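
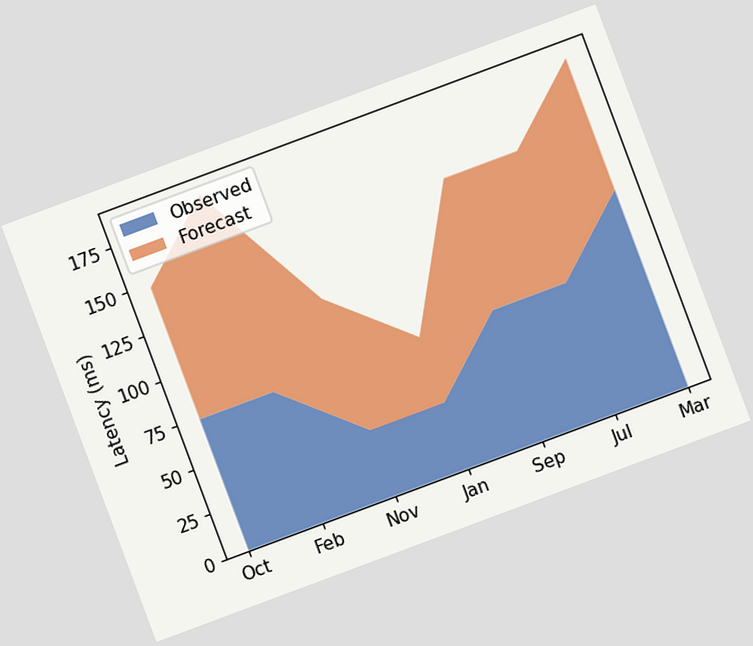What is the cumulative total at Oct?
The chart is tilted about 20° counter-clockwise. The stacked total at Oct reaches 148ms.

148ms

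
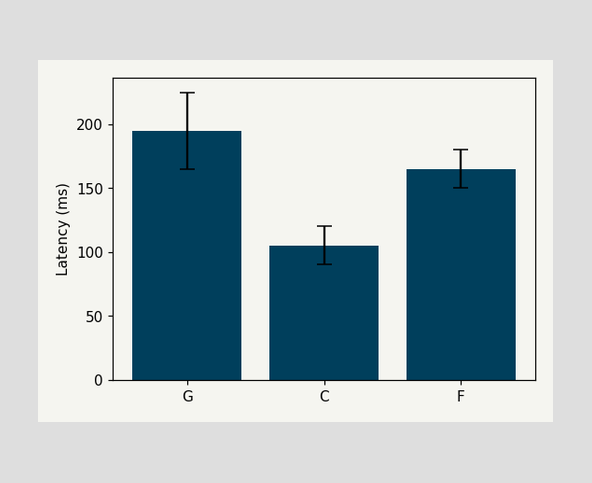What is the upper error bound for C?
The C bar's upper whisker reaches 120ms.

120ms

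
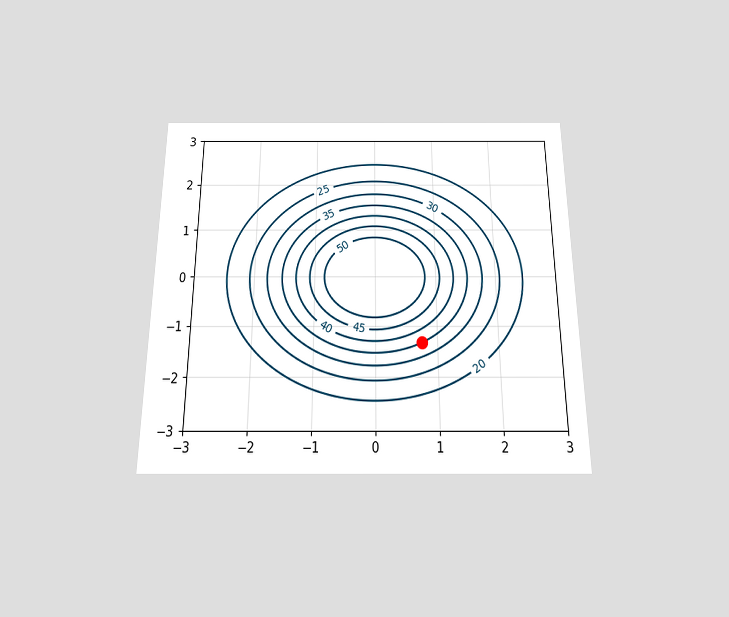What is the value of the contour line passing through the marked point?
35

The chart is viewed slightly from below. The marked point sits on the contour labelled 35.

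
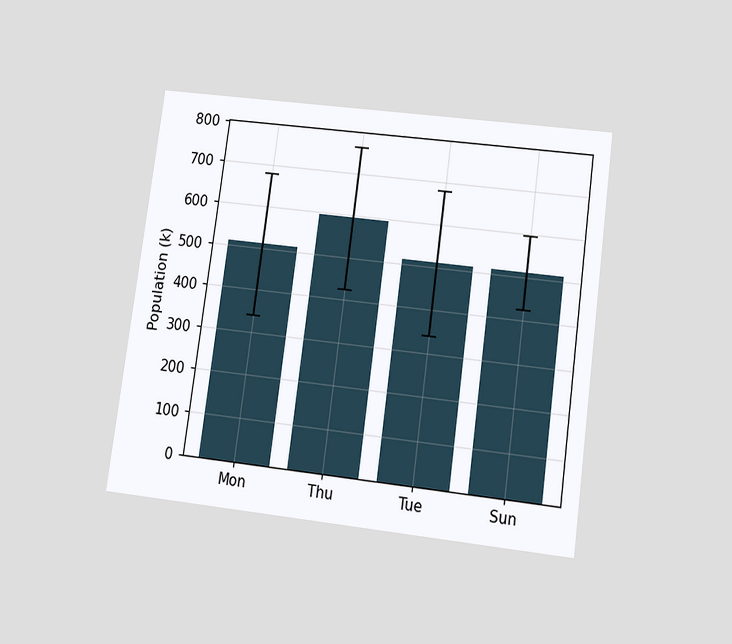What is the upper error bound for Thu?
765k

The chart is tilted about 8° clockwise and viewed slightly from below. The Thu bar's upper whisker reaches 765k.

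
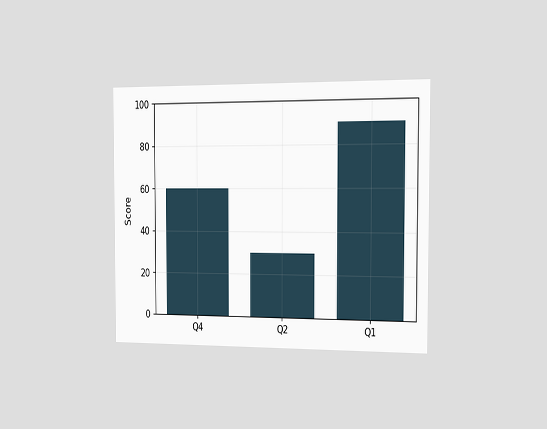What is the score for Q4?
60

The chart is viewed slightly from the right. Reading along the chart's y-axis, the Q4 bar reaches 60.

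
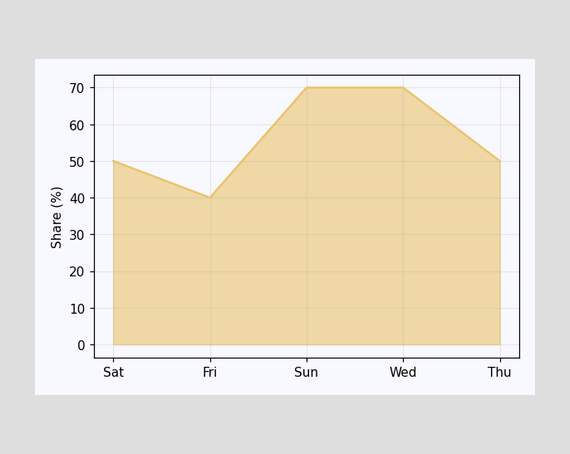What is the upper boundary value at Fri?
At Fri the upper boundary is at 40%.

40%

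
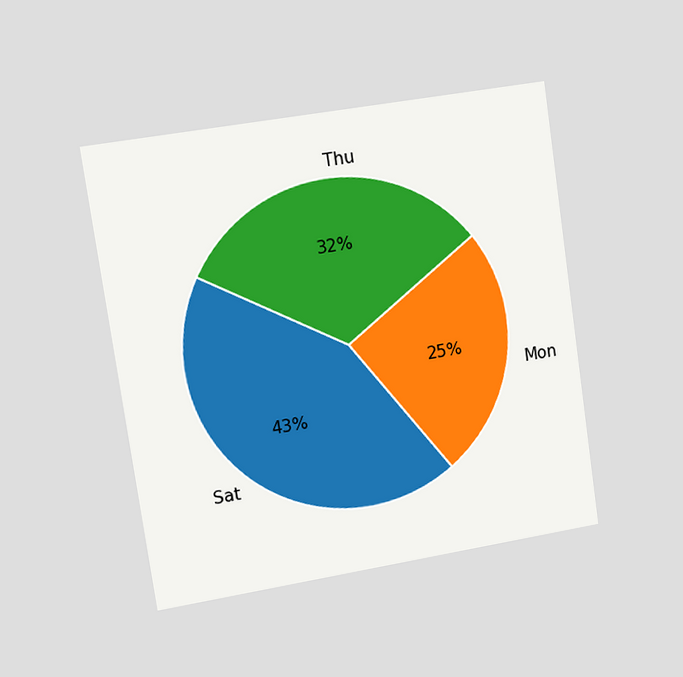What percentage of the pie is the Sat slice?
The chart is tilted about 8° counter-clockwise and viewed slightly from the left. The Sat slice takes up 43% of the pie.

43%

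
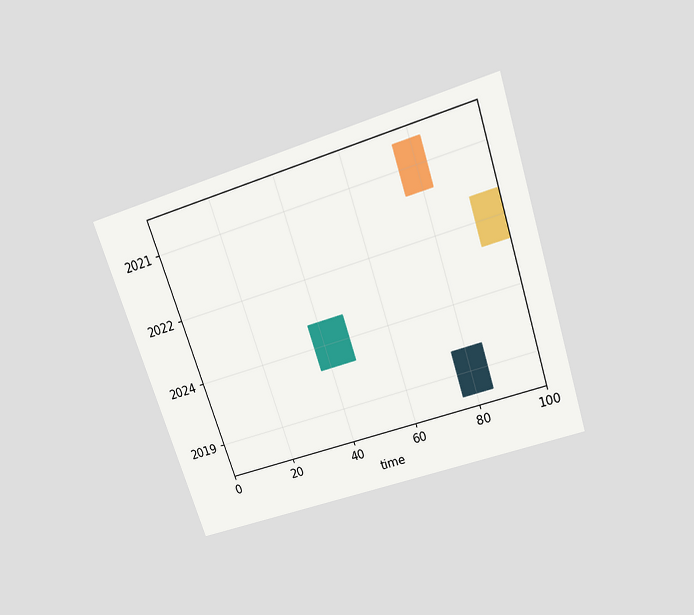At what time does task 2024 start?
The chart is tilted about 18° counter-clockwise and viewed slightly from above. The 2024 bar begins at t=37.

37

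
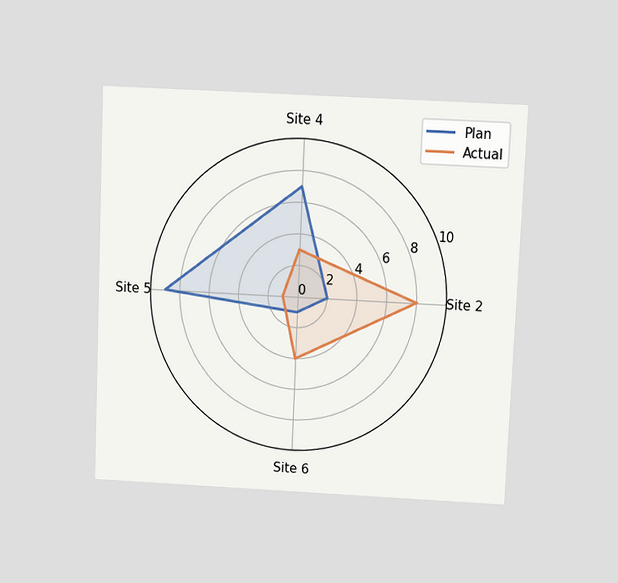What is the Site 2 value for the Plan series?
2

The chart is tilted about 2° clockwise and viewed slightly from above. On the Site 2 axis, Plan reaches 2.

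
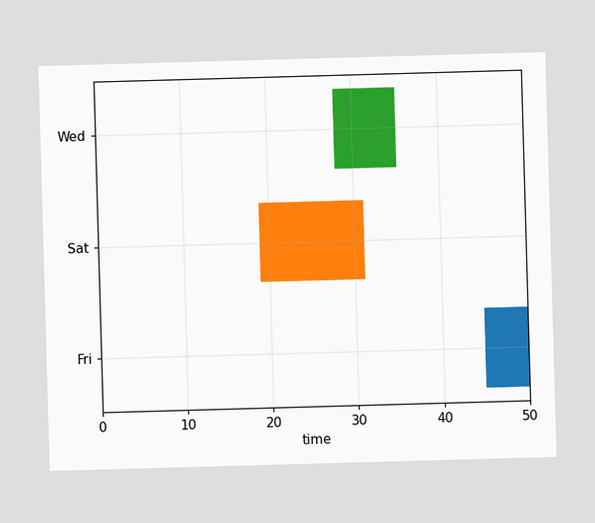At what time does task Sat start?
The Sat bar begins at t=19.

19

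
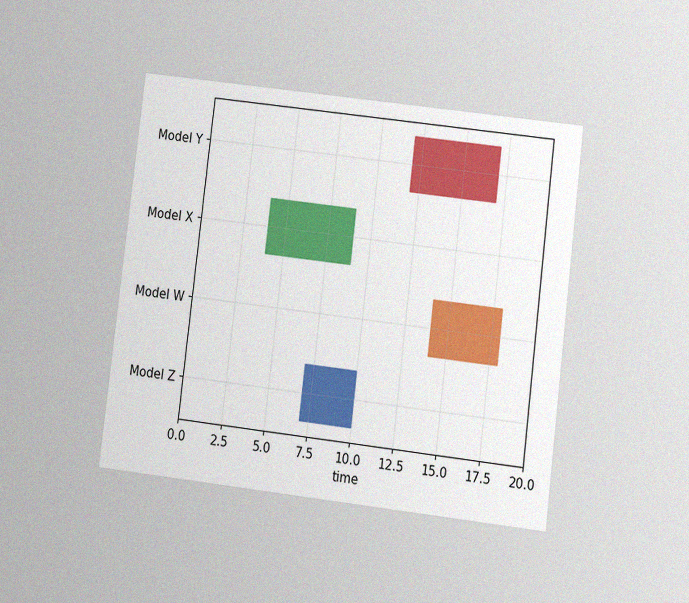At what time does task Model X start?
4

The chart is tilted about 7° clockwise and viewed at a slight angle, with some photo noise. The Model X bar begins at t=4.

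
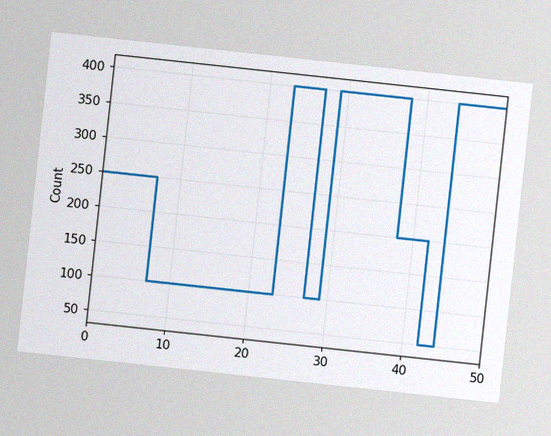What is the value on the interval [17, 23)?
The chart is tilted about 6° clockwise, with some photo noise. On [17, 23) the step sits at 100.

100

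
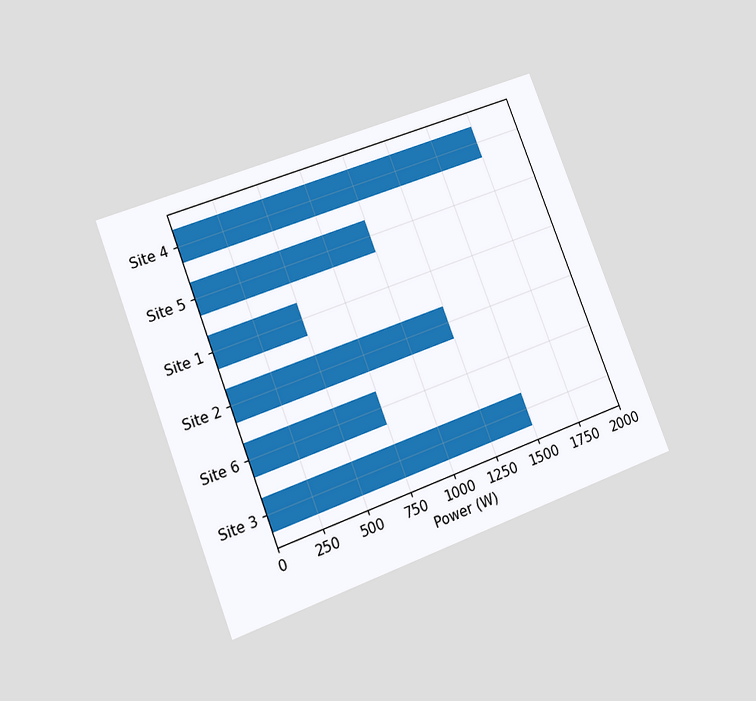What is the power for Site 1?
The chart is tilted about 21° counter-clockwise and viewed at a slight angle. Reading along the chart's x-axis, the Site 1 bar reaches 500W.

500W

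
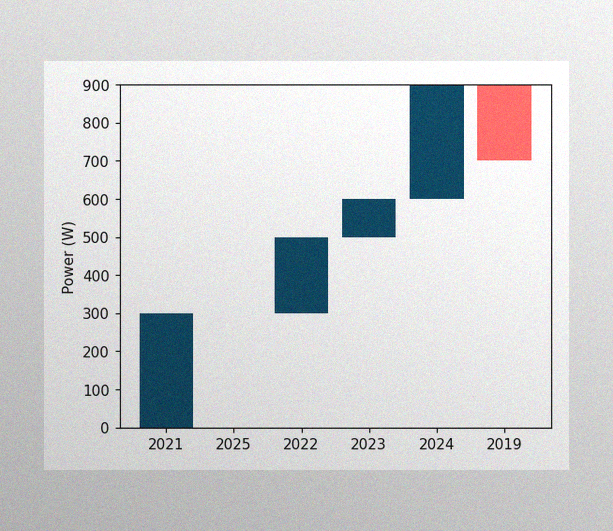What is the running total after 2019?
The image has some photo noise and uneven lighting. After 2019 the running total reaches 700W.

700W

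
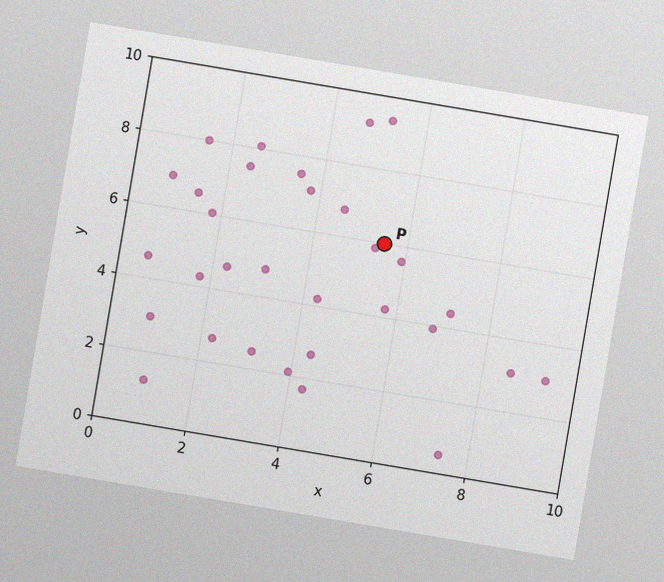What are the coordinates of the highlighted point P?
(5.5, 6)

The chart is tilted about 10° clockwise, with some photo noise. Following the gridlines from P to each axis, P sits at (5.5, 6).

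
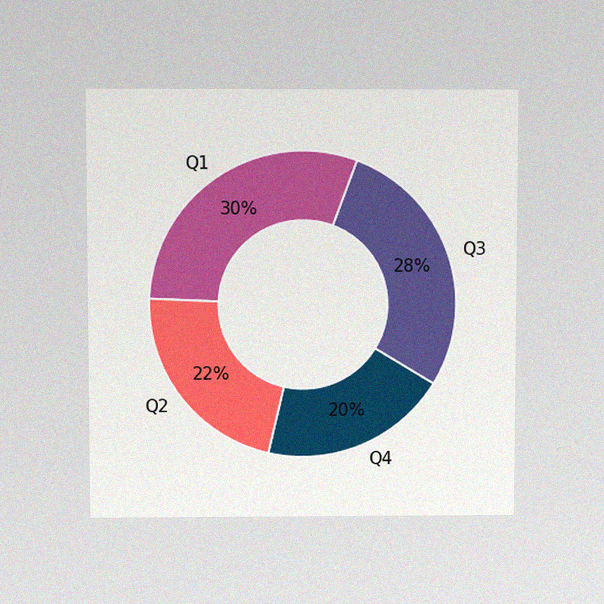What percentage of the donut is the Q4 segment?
20%

The chart is viewed slightly from above, with some photo noise. The Q4 segment takes up 20% of the ring.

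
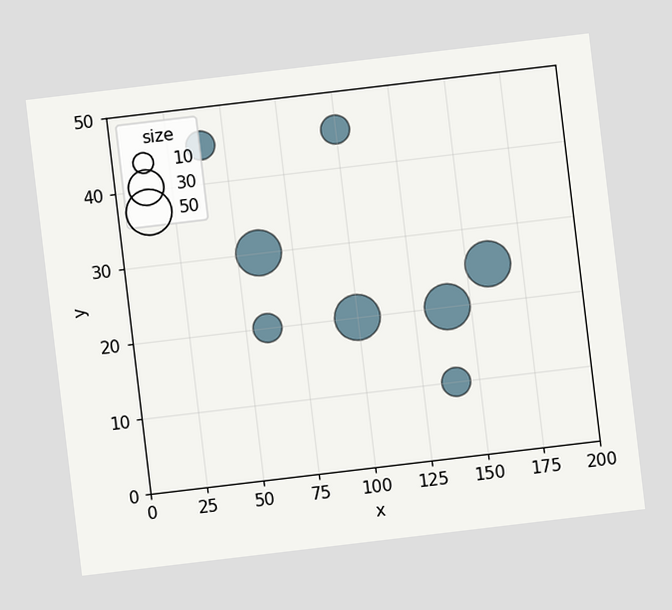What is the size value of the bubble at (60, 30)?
The chart is tilted about 7° counter-clockwise. Matching the bubble at (60, 30) against the size legend gives 50.

50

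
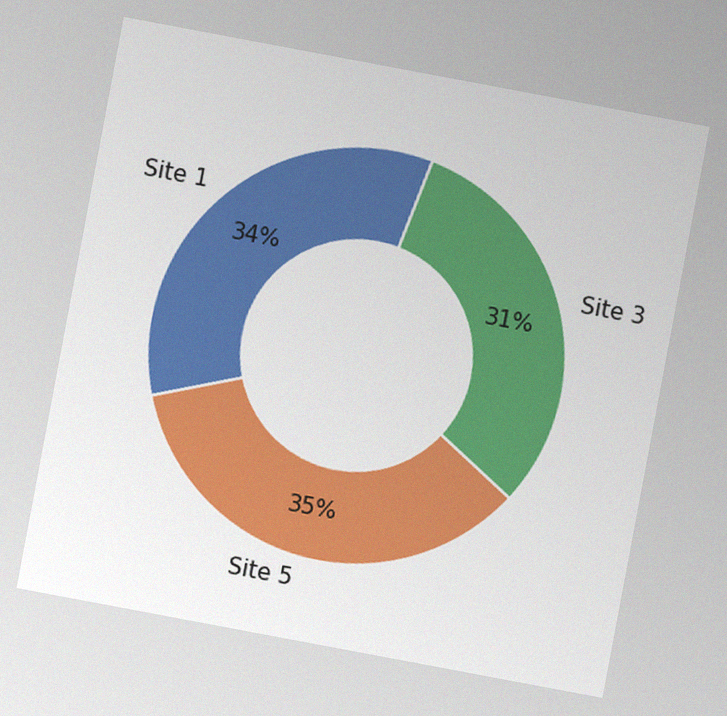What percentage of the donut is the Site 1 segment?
34%

The chart is tilted about 11° clockwise, with some photo noise. The Site 1 segment takes up 34% of the ring.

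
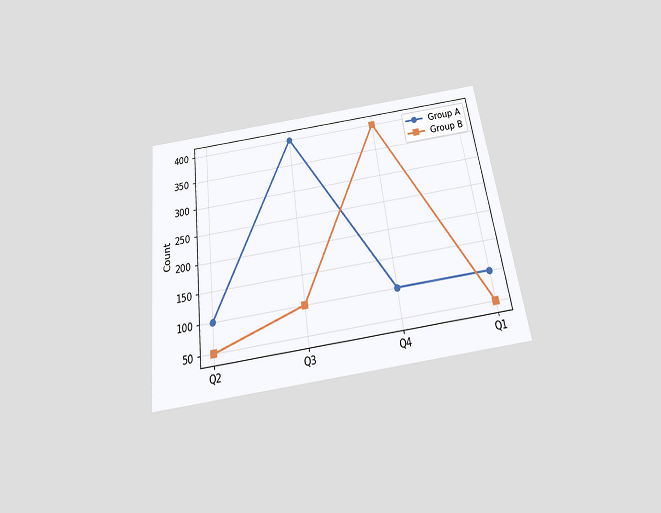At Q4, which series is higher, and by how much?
Group B, by 300

The chart is tilted about 8° counter-clockwise and viewed slightly from below. At Q4, Group B sits above the other line by 300.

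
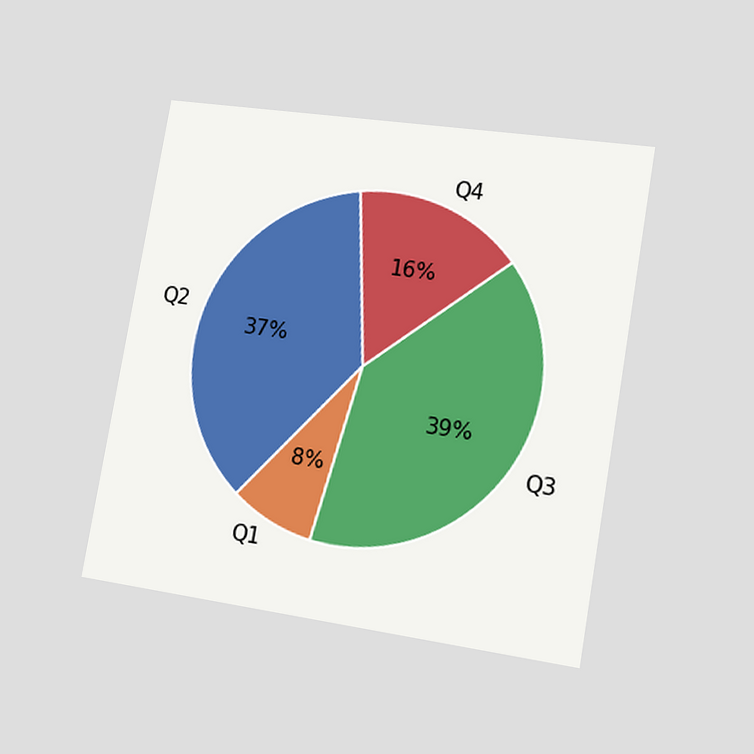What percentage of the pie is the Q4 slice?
The chart is tilted about 10° clockwise and viewed slightly from the right. The Q4 slice takes up 16% of the pie.

16%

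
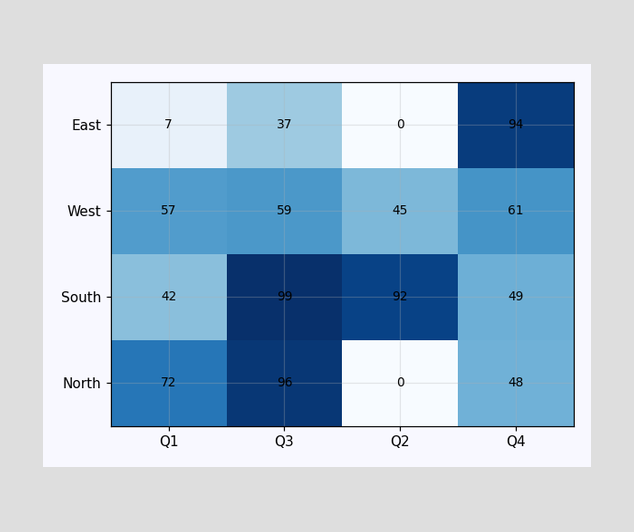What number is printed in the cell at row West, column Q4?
61

The (West, Q4) cell reads 61.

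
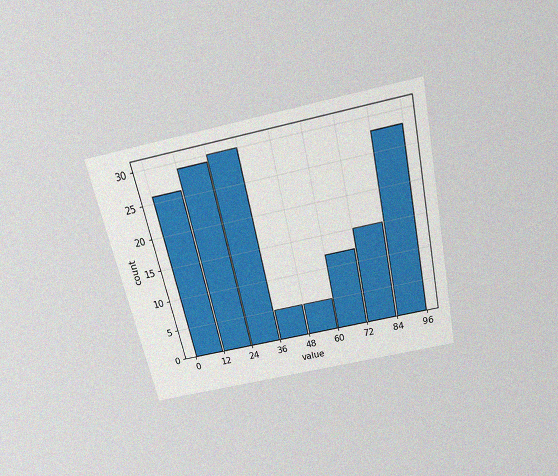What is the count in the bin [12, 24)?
The chart is tilted about 13° counter-clockwise and viewed slightly from above, with some photo noise. The [12, 24) bin has height 29.

29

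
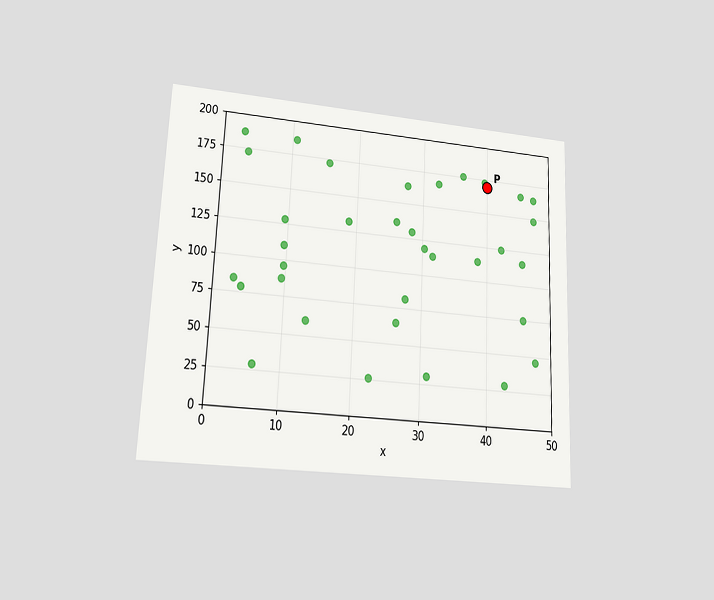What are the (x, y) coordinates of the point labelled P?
(40, 170)

The chart is tilted about 3° clockwise and viewed at a slight angle. Following the gridlines from P to each axis, P sits at (40, 170).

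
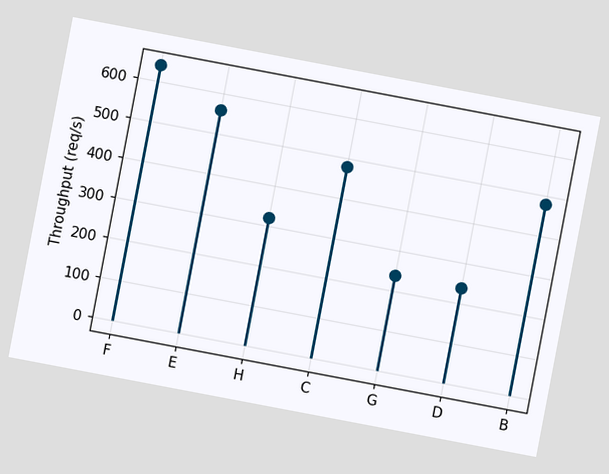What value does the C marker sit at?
480req/s

The chart is tilted about 11° clockwise. The C marker sits at 480req/s.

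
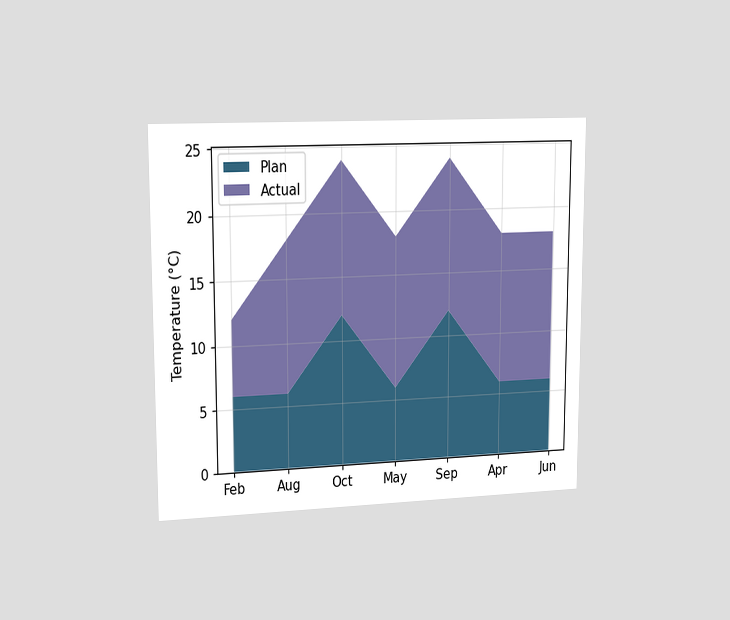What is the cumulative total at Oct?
24°C

The chart is viewed slightly from the left. The stacked total at Oct reaches 24°C.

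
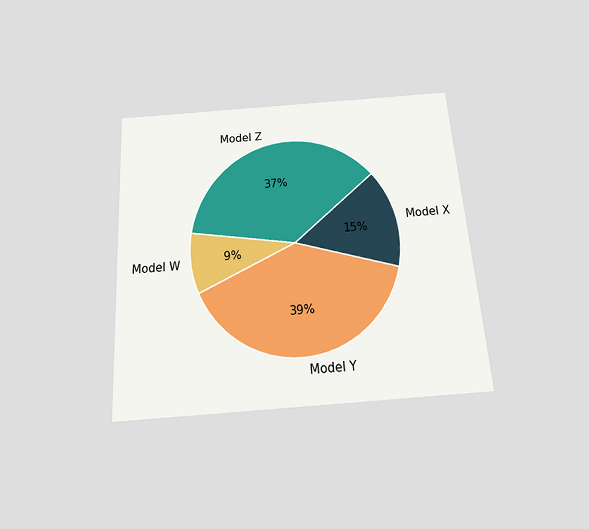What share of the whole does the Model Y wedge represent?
The chart is tilted about 4° counter-clockwise and viewed slightly from below. The Model Y slice takes up 39% of the pie.

39%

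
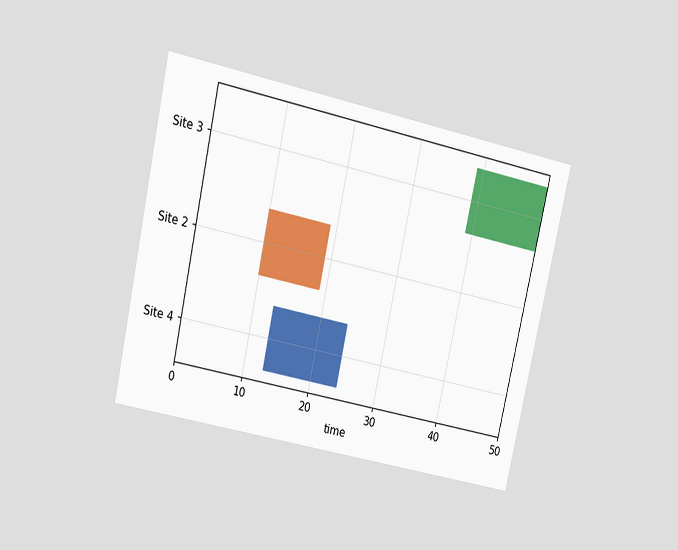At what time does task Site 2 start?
10

The chart is tilted about 12° clockwise and viewed at a slight angle. The Site 2 bar begins at t=10.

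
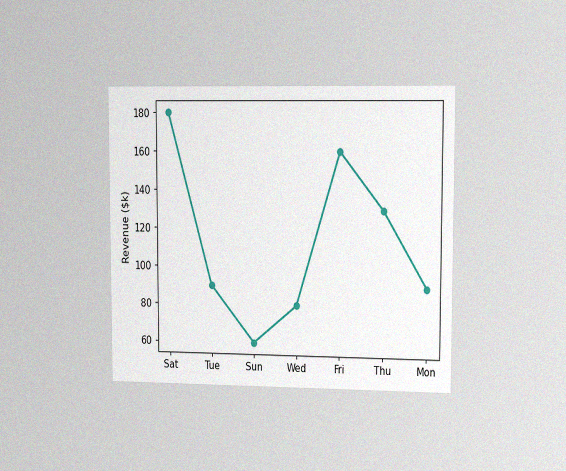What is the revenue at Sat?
The chart is viewed slightly from the right, with some photo noise. At Sat, the line is at $180k.

$180k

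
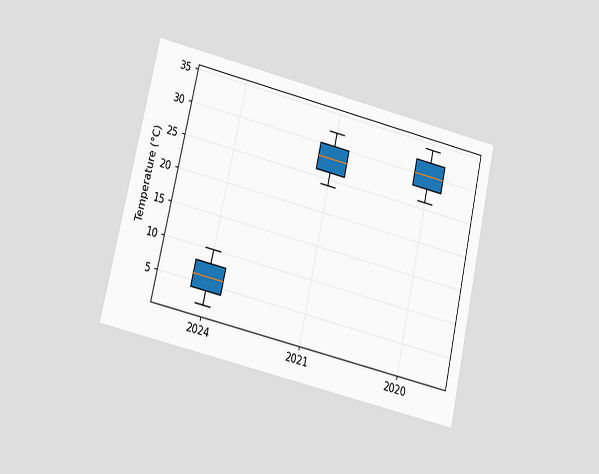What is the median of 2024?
The chart is tilted about 13° clockwise and viewed slightly from below. The median line in the 2024 box sits at 6°C.

6°C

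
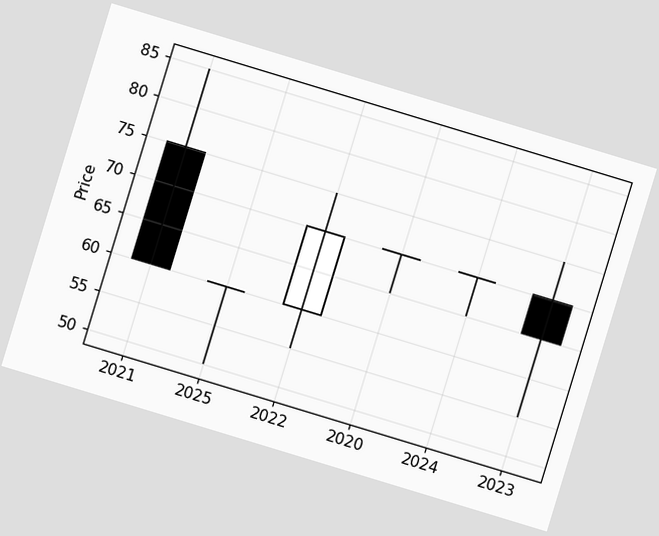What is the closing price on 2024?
The chart is tilted about 17° clockwise. The 2024 candle closes at 70.

70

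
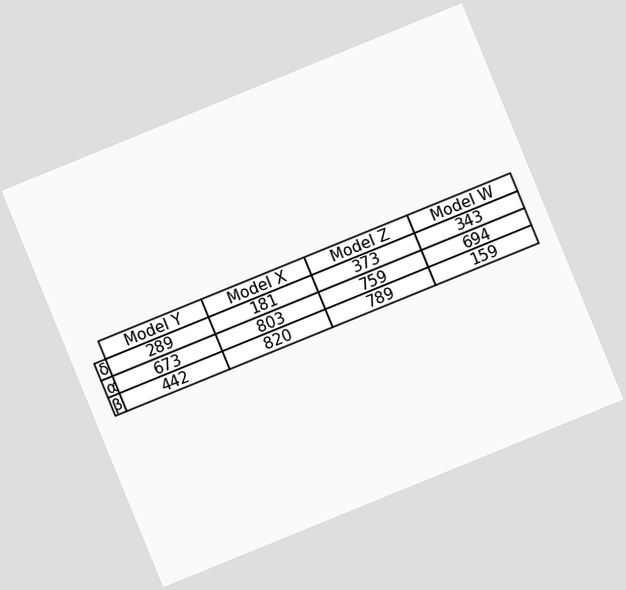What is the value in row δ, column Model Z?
The chart is tilted about 22° counter-clockwise. The (δ, Model Z) cell reads 373.

373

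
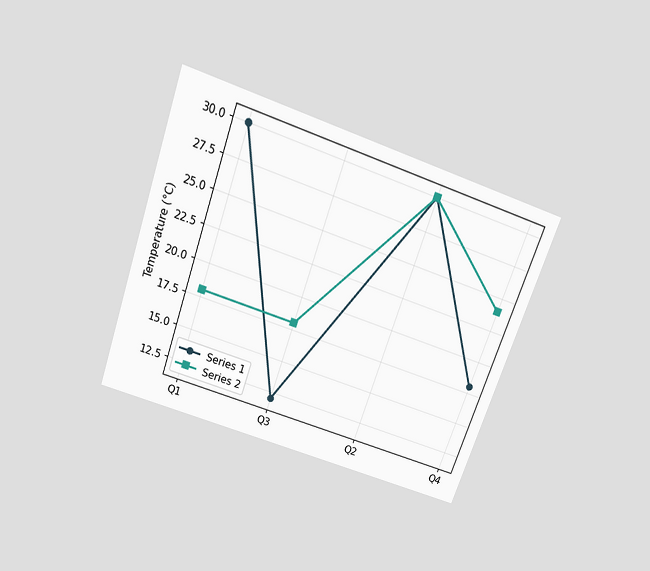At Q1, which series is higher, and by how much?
The chart is tilted about 19° clockwise and viewed slightly from above. At Q1, Series 1 sits above the other line by 12°C.

Series 1, by 12°C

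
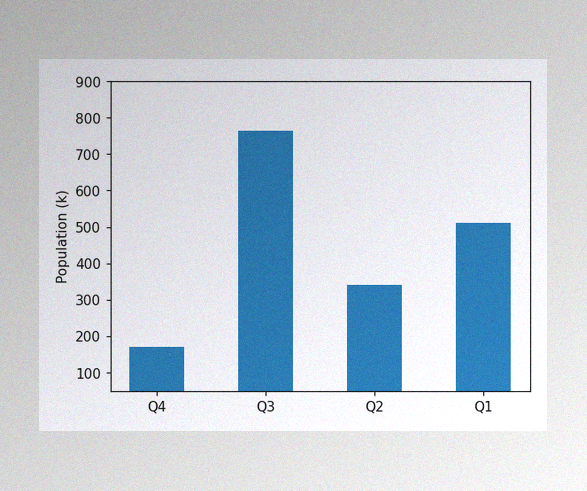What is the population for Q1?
510k

The image has some photo noise and uneven lighting. Reading along the chart's y-axis, the Q1 bar reaches 510k.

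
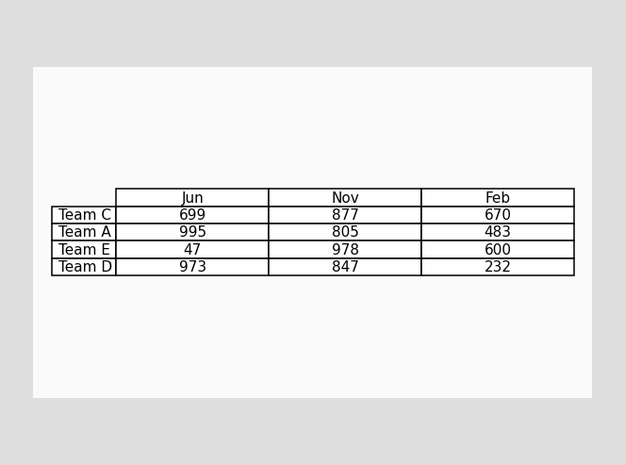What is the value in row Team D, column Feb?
The (Team D, Feb) cell reads 232.

232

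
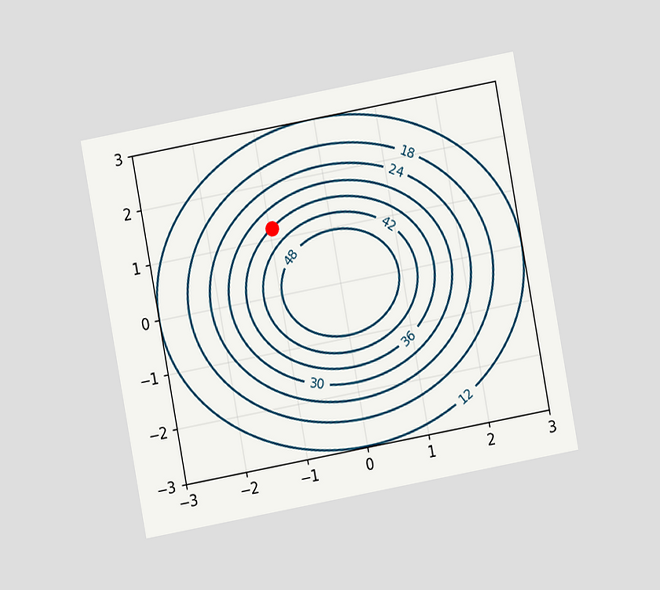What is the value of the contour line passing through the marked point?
The chart is tilted about 10° counter-clockwise and viewed at a slight angle. The marked point sits on the contour labelled 36.

36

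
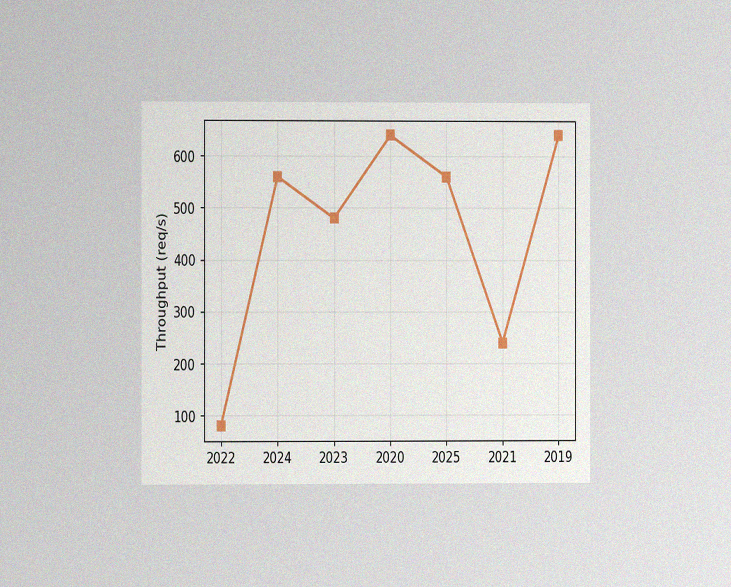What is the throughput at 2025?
560req/s

The chart is viewed at a slight angle, with some photo noise. At 2025, the line is at 560req/s.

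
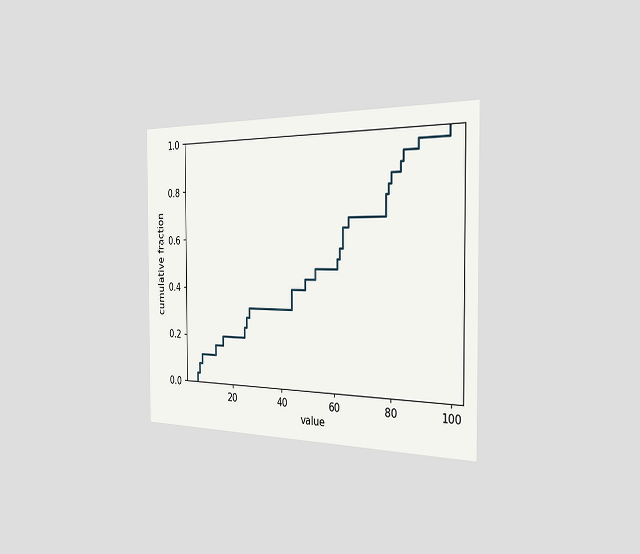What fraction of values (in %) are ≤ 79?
80%

The chart is viewed slightly from the right. At x=79 the ECDF step is at 80%.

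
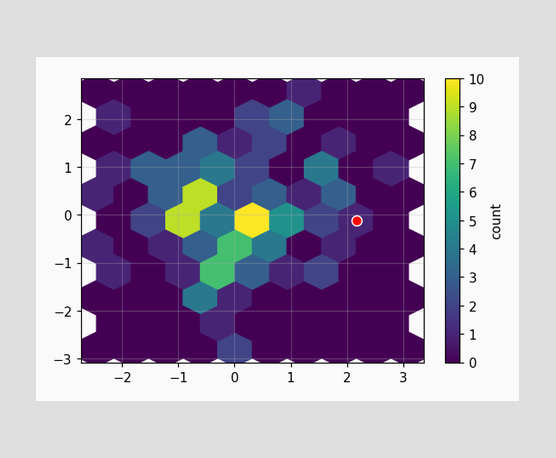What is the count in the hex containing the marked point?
1

The marked hex reads 1 on the colorbar.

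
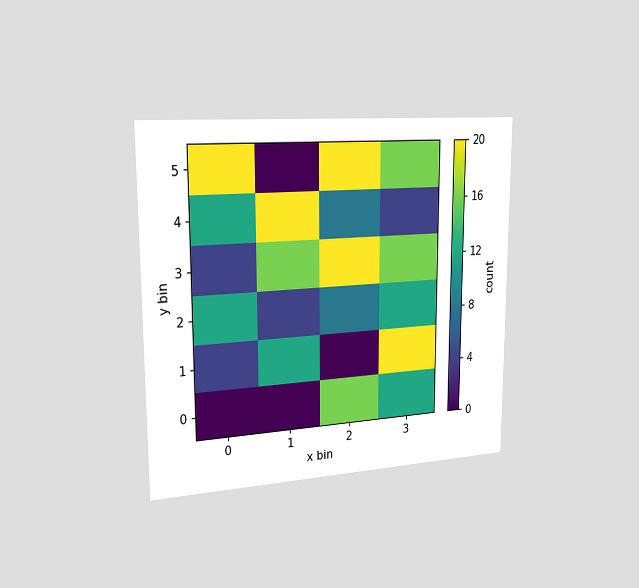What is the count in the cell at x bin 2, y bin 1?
0

The chart is viewed slightly from the left. Matching the cell (2, 1) against the colorbar gives 0.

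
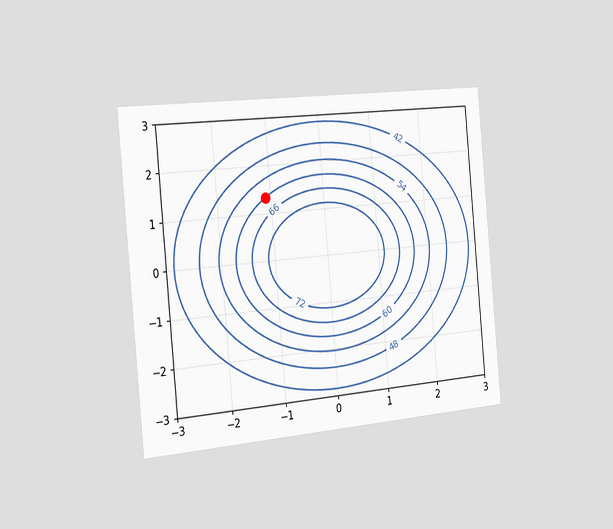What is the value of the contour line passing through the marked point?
60

The chart is tilted about 5° counter-clockwise and viewed slightly from the left. The marked point sits on the contour labelled 60.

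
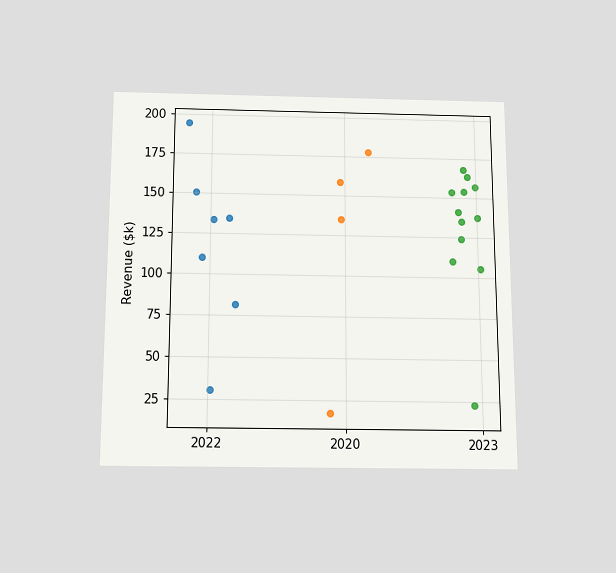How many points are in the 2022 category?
7

The chart is viewed slightly from below. Counting the markers in the 2022 column gives 7.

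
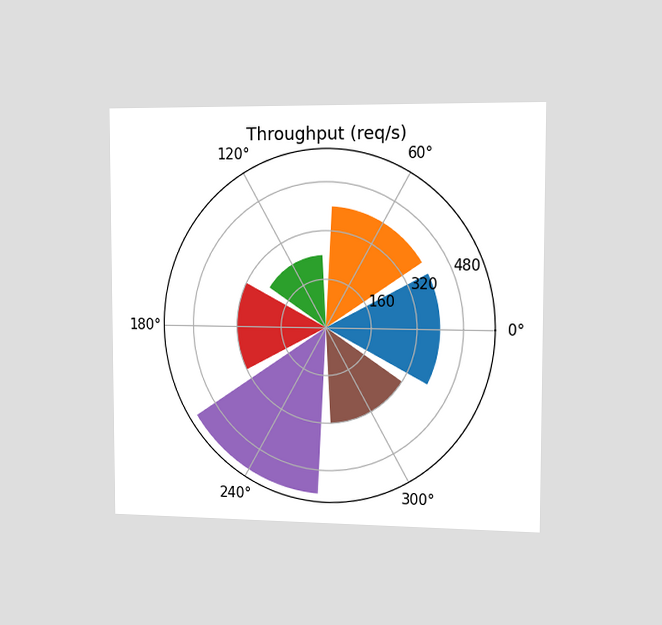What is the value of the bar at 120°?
The chart is viewed slightly from the right. The bar at 120° reaches 240req/s on the radial axis.

240req/s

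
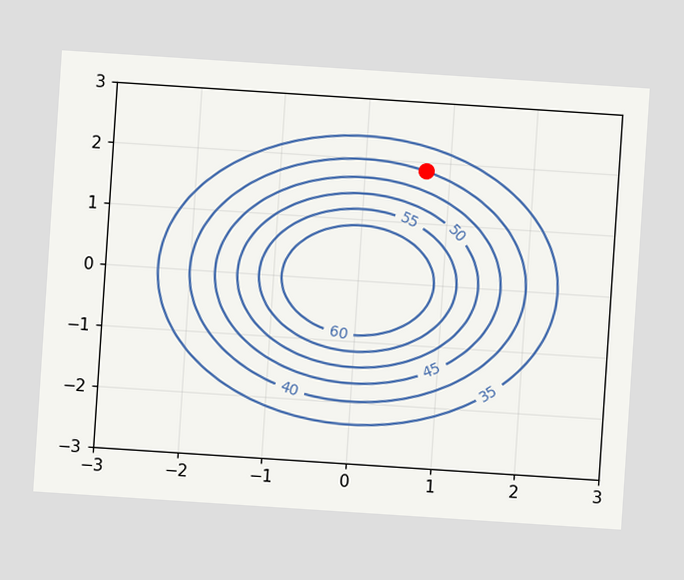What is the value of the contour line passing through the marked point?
40

The chart is tilted about 4° clockwise. The marked point sits on the contour labelled 40.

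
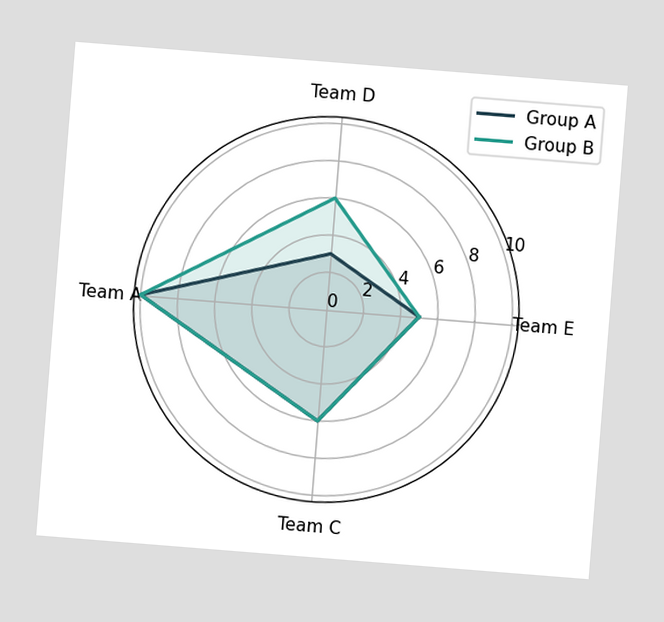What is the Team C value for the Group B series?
The chart is tilted about 5° clockwise. On the Team C axis, Group B reaches 6.

6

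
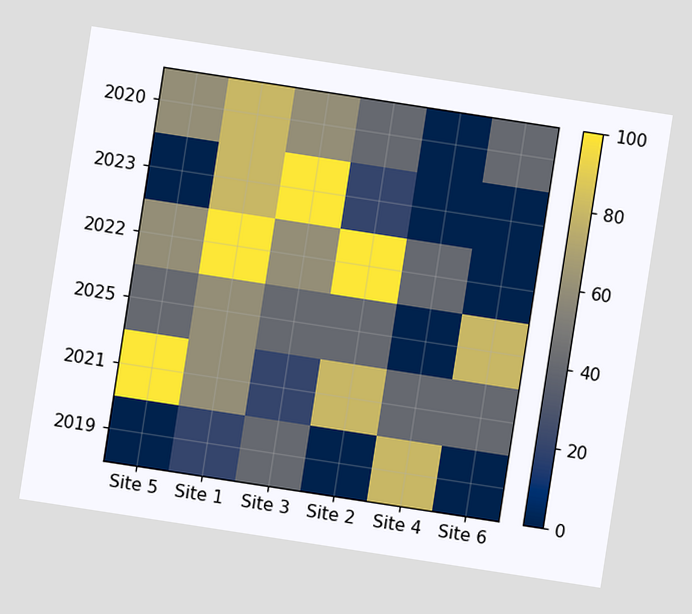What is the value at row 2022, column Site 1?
The chart is tilted about 9° clockwise. Matching cell (2022, Site 1) against the colorbar gives 100.

100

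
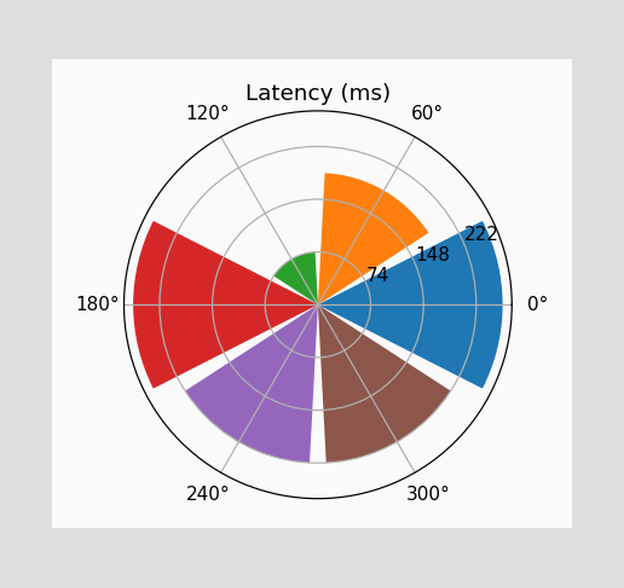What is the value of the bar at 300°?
222ms

The bar at 300° reaches 222ms on the radial axis.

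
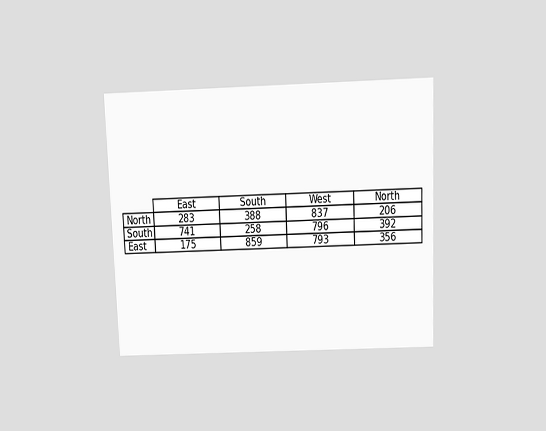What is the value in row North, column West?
837

The chart is tilted about 2° counter-clockwise and viewed slightly from above. The (North, West) cell reads 837.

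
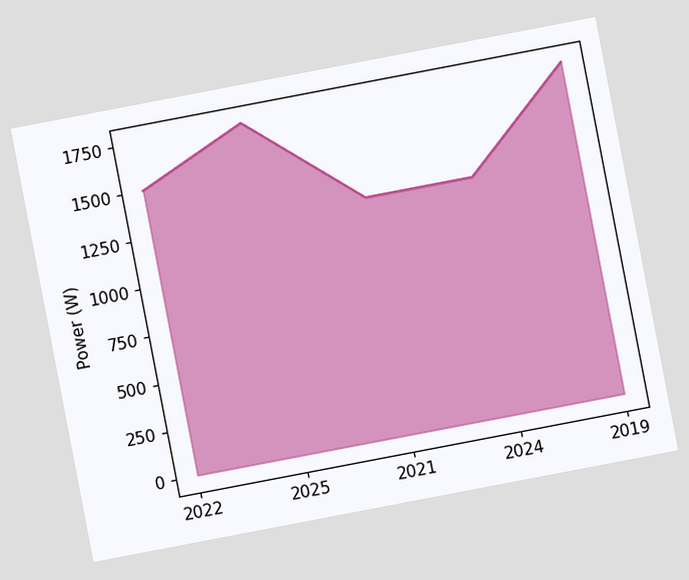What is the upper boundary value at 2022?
1500W

The chart is tilted about 11° counter-clockwise. At 2022 the upper boundary is at 1500W.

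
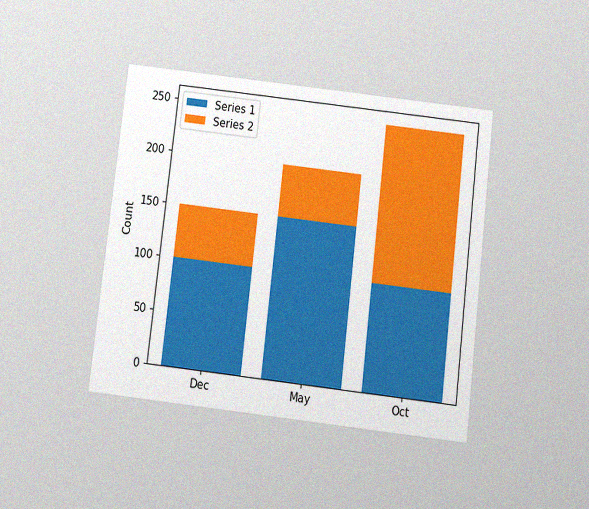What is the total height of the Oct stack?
250

The chart is tilted about 7° clockwise and viewed slightly from below, with some photo noise. The Oct stack's top reaches 250 on the y-axis.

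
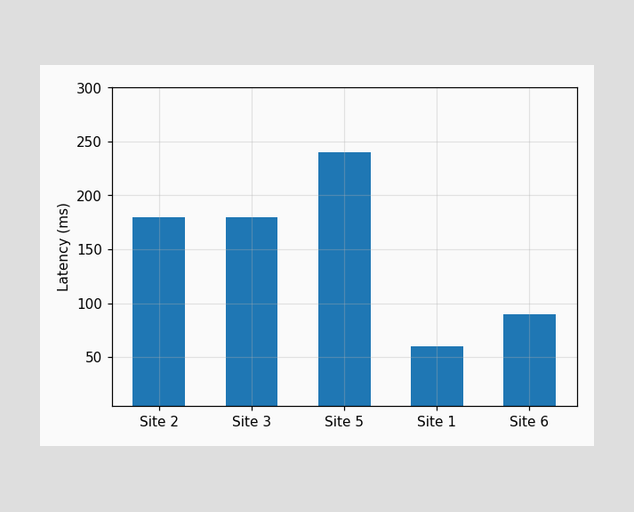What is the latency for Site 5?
240ms

Reading along the chart's y-axis, the Site 5 bar reaches 240ms.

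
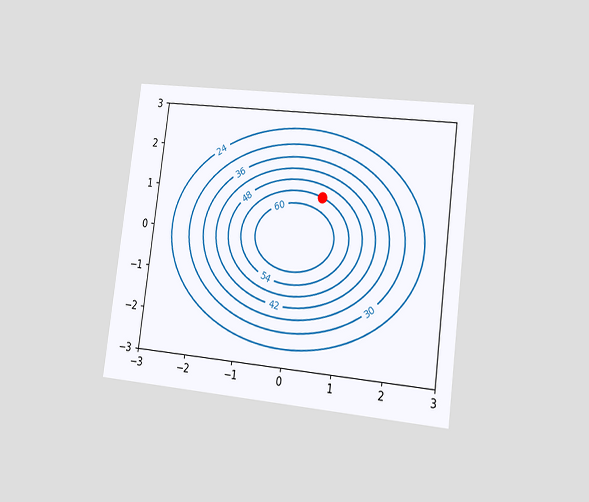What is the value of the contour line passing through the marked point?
The chart is tilted about 7° clockwise and viewed slightly from the right. The marked point sits on the contour labelled 54.

54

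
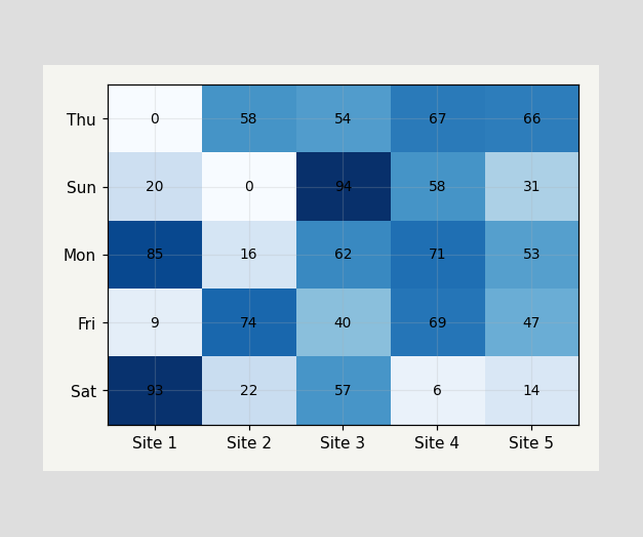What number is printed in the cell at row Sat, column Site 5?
14

The (Sat, Site 5) cell reads 14.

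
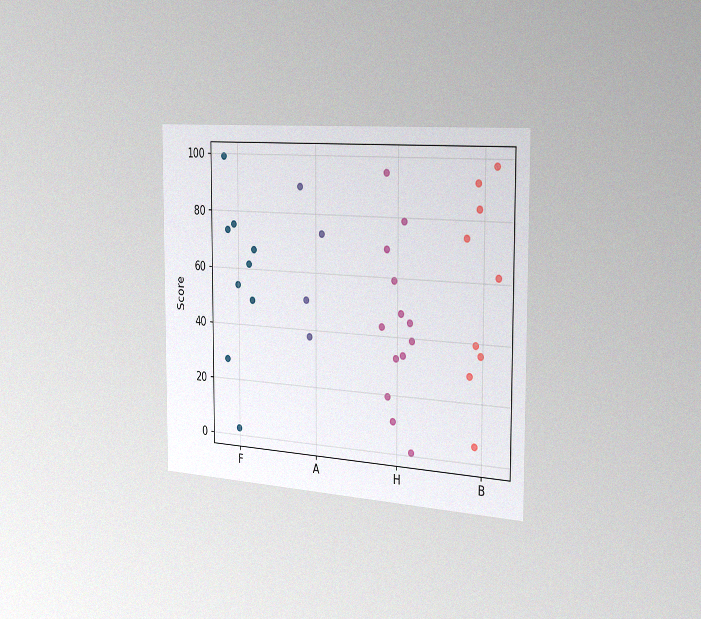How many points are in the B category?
9

The chart is viewed slightly from the right, with some photo noise. Counting the markers in the B column gives 9.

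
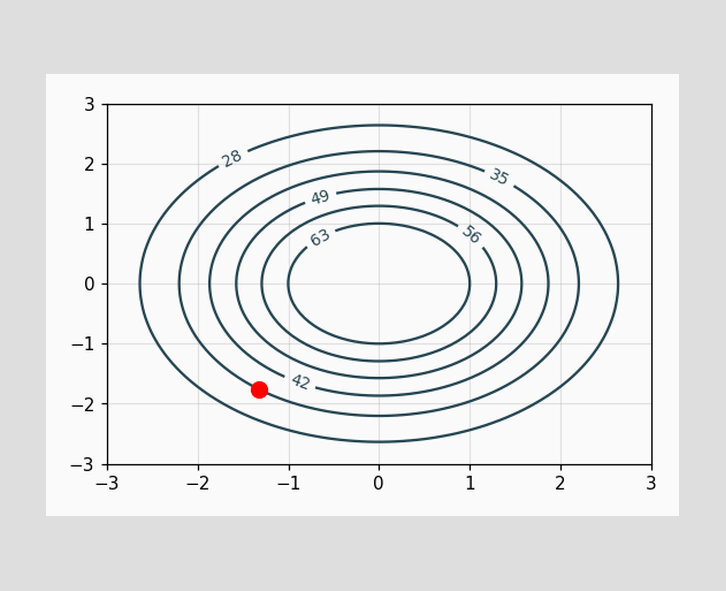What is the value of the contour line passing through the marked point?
The marked point sits on the contour labelled 35.

35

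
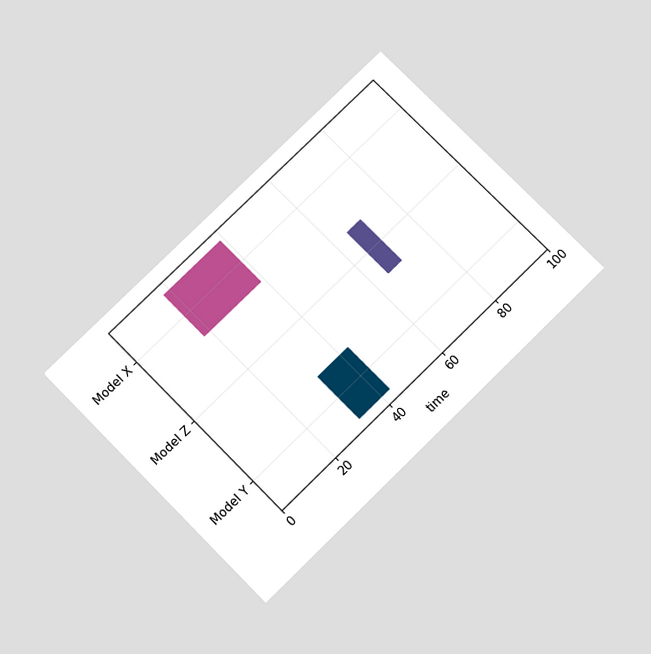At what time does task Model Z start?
The chart is tilted about 45° counter-clockwise and viewed slightly from below. The Model Z bar begins at t=65.

65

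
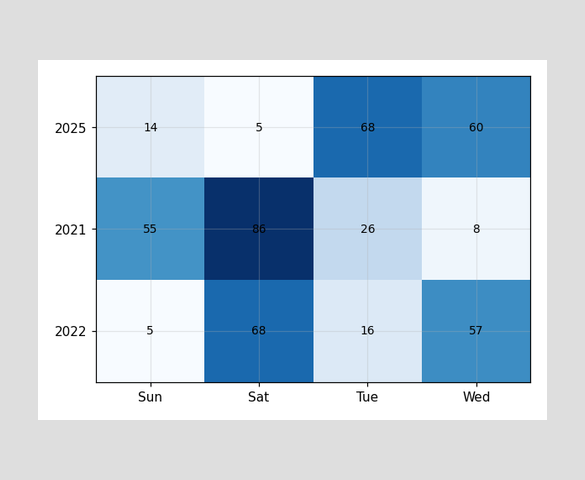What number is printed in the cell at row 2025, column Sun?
14

The (2025, Sun) cell reads 14.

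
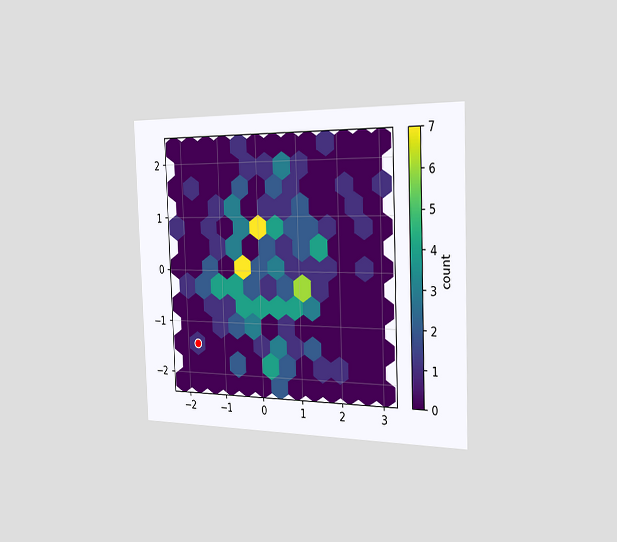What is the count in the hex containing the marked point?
The chart is tilted about 2° counter-clockwise and viewed slightly from the right. The marked hex reads 1 on the colorbar.

1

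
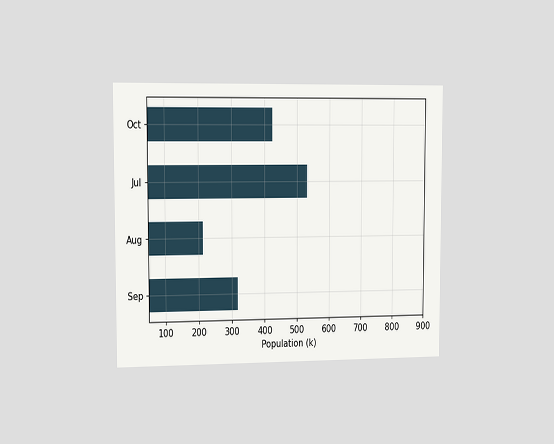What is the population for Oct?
The chart is viewed slightly from the left. Reading along the chart's x-axis, the Oct bar reaches 424k.

424k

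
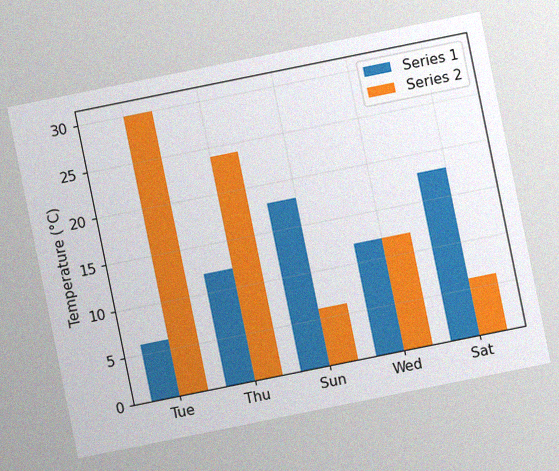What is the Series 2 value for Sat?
6°C

The chart is tilted about 11° counter-clockwise, with some photo noise. The Series 2 bar at Sat reaches 6°C on the y-axis.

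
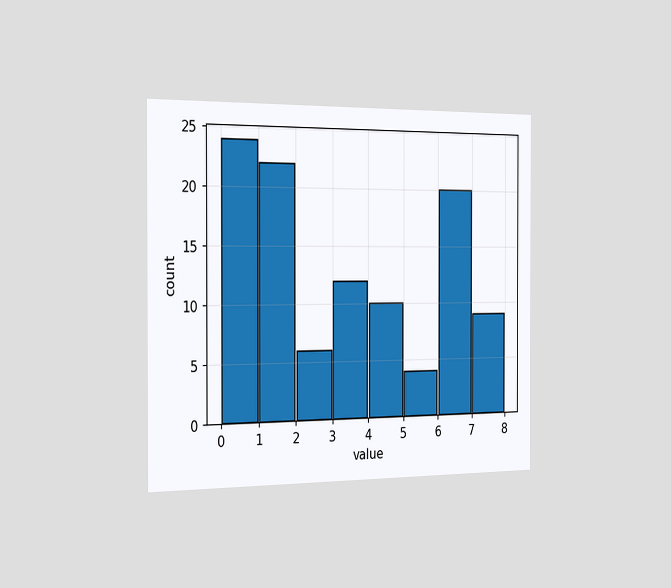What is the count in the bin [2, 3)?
The chart is viewed slightly from the left. The [2, 3) bin has height 6.

6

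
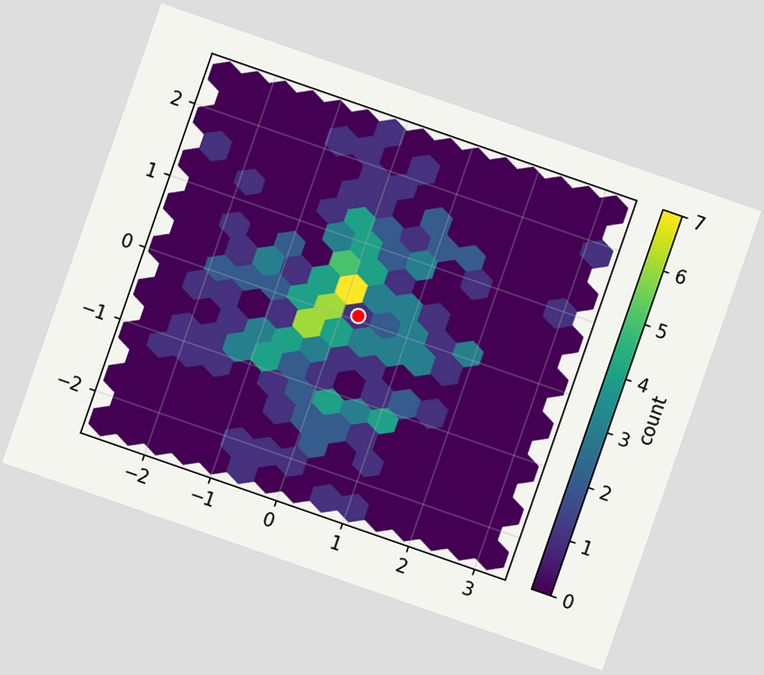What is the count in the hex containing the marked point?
1

The chart is tilted about 19° clockwise. The marked hex reads 1 on the colorbar.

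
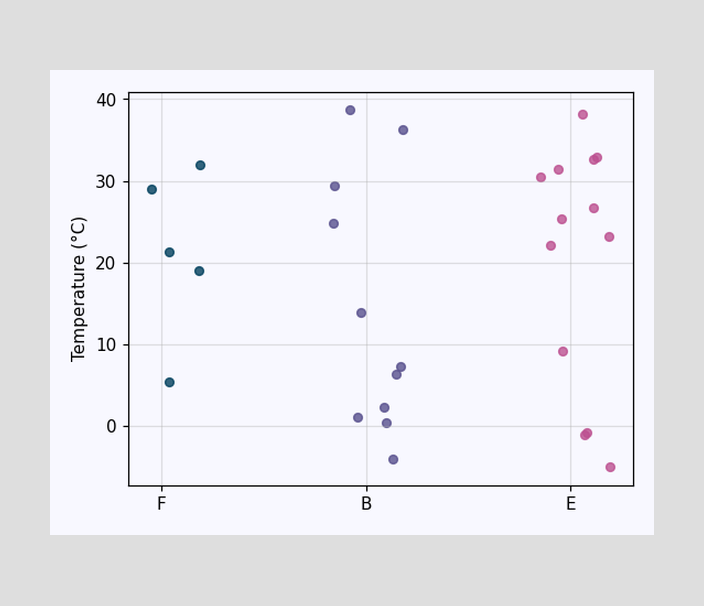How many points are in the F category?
Counting the markers in the F column gives 5.

5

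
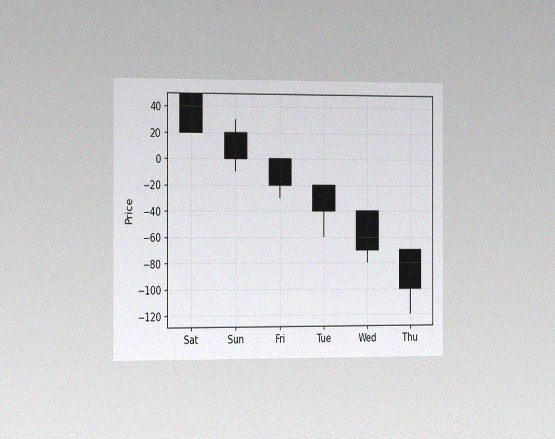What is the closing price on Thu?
-100

The chart is viewed slightly from the left, with some photo noise. The Thu candle closes at -100.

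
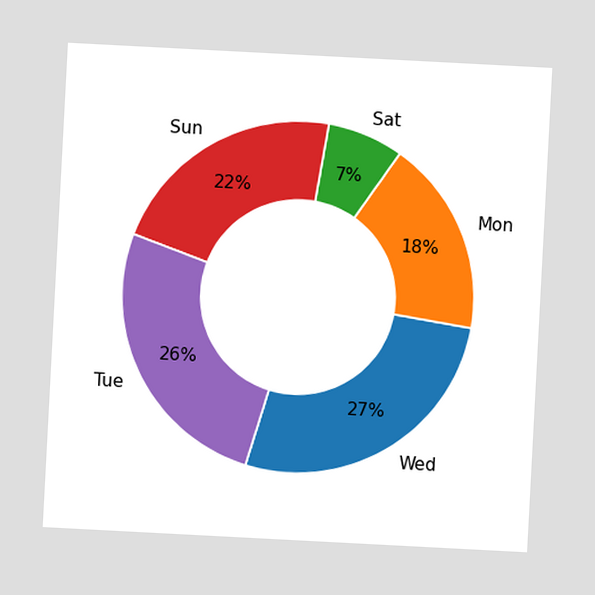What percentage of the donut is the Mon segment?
The chart is tilted about 3° clockwise. The Mon segment takes up 18% of the ring.

18%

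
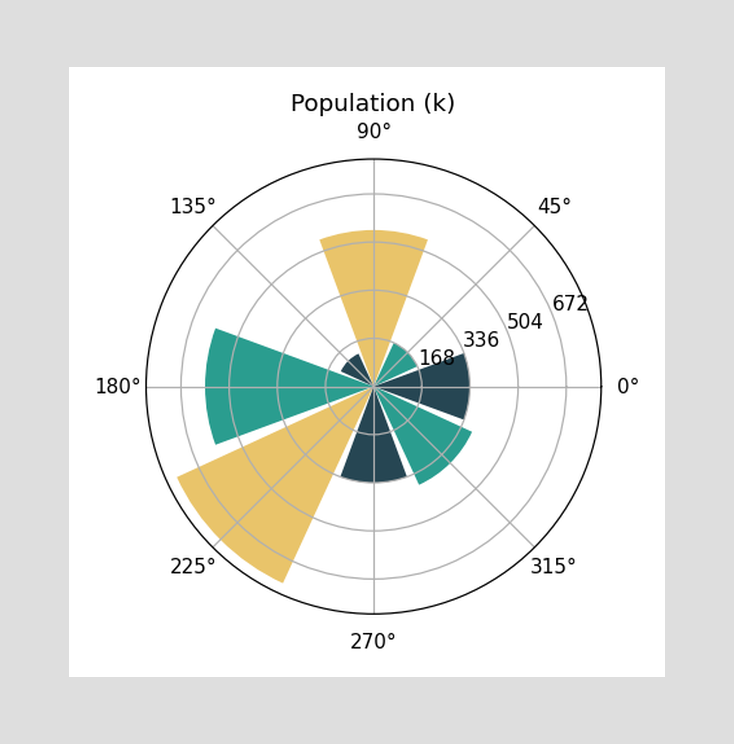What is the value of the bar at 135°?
The bar at 135° reaches 126k on the radial axis.

126k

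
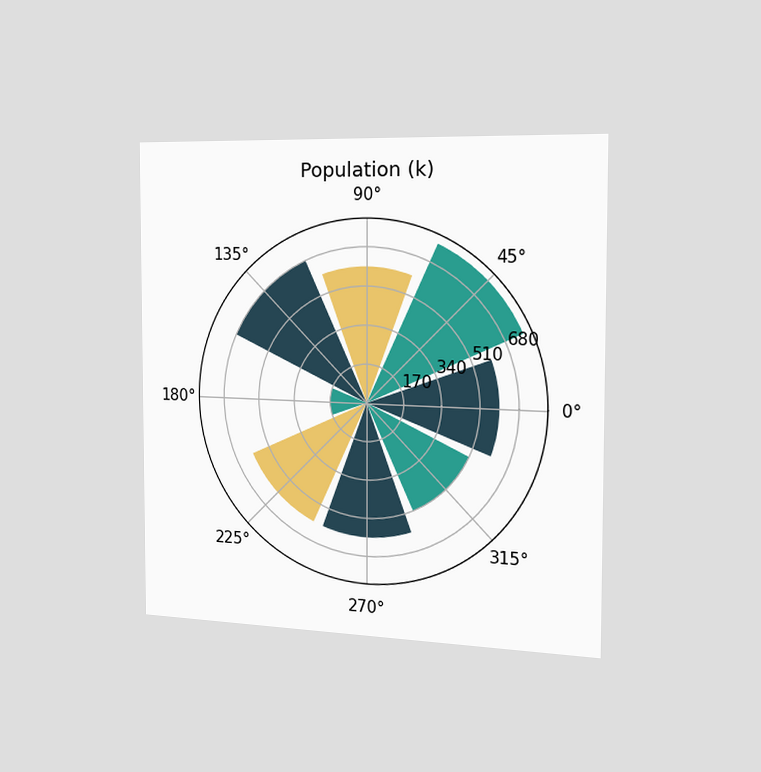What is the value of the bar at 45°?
765k

The chart is viewed slightly from the right. The bar at 45° reaches 765k on the radial axis.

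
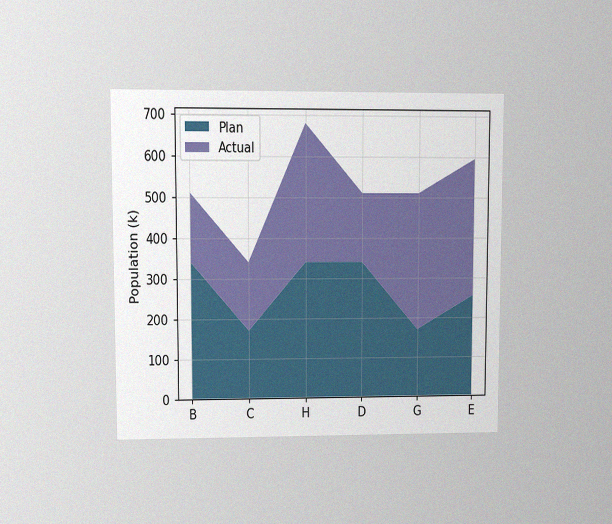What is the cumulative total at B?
510k

The chart is viewed at a slight angle, with some photo noise. The stacked total at B reaches 510k.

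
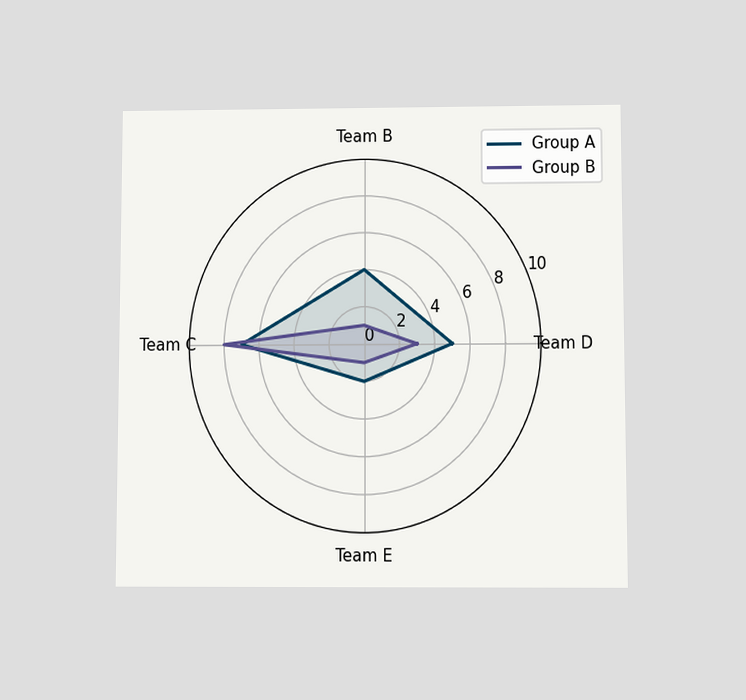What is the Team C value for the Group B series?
8

The chart is viewed slightly from below. On the Team C axis, Group B reaches 8.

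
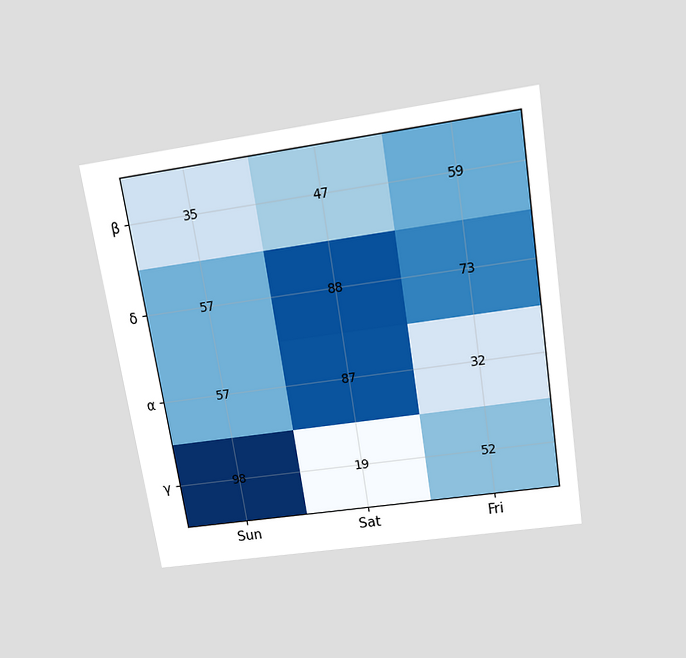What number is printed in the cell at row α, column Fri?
The chart is tilted about 9° counter-clockwise and viewed slightly from above. The (α, Fri) cell reads 32.

32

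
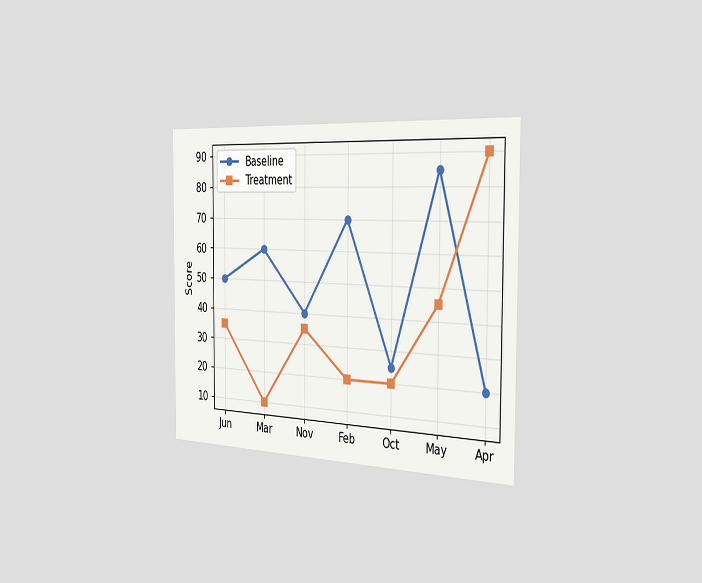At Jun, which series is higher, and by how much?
The chart is viewed slightly from the right. At Jun, Baseline sits above the other line by 15.

Baseline, by 15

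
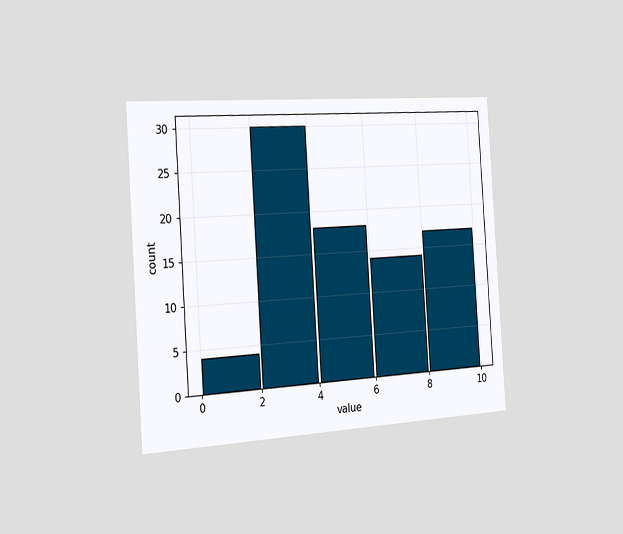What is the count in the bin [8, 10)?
The chart is tilted about 4° counter-clockwise and viewed slightly from the left. The [8, 10) bin has height 17.

17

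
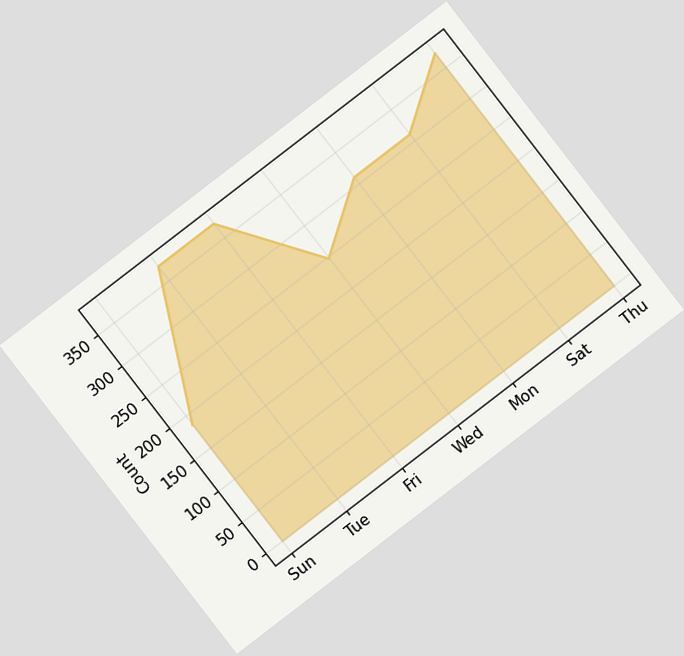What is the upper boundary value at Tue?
372

The chart is tilted about 38° counter-clockwise. At Tue the upper boundary is at 372.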